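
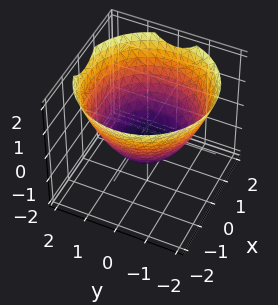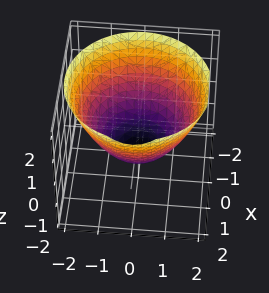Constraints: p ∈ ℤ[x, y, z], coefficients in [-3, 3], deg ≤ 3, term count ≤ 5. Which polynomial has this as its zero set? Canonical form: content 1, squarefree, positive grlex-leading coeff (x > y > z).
2*x^2 + 2*y^2 - 3*z - 3

1. The degree is 2 — the shape is more complex than any degree-1 surface.
2. Symmetries: every cross-section ⟂ z is a circle, so x, y appear only via x² + y².
3. Observable constraints: one z-axis crossing is at z = -1; a circular section at z = 0 has radius between 1 and 2.
4. Putting this together gives p.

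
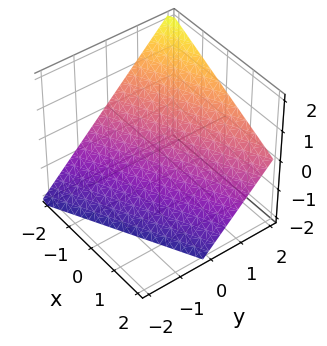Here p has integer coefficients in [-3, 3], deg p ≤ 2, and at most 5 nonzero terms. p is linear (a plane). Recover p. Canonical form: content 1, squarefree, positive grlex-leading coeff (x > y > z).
1. deg p = 1. Every cross-section is a straight line — this is a plane.
2. Reading off the gridlines: it meets the z-axis at z = -1 (among the integer gridlines); it crosses the y-axis at the gridline y = 1; it meets the x-axis at x = -2 (among the integer gridlines).
3. Matching integer coefficients to the picture gives p.

x - 2*y + 2*z + 2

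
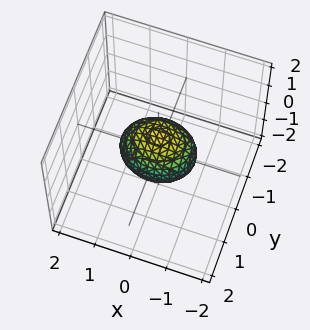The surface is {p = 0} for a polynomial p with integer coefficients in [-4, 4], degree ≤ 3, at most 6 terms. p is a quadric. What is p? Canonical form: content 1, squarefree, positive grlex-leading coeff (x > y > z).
2*x^2 + 3*y^2 + 3*z^2 - 2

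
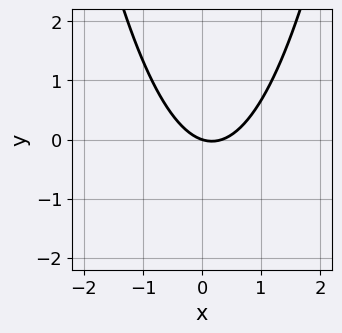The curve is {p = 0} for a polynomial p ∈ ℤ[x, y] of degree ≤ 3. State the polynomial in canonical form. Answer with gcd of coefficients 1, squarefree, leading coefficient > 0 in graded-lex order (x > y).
3*x^2 - x - 3*y

(a) Degree: the shape is more complex than any degree-1 curve, so deg p = 2.
(b) Reading off the gridlines: it crosses the x-axis at the gridline x = 0; one y-axis crossing is at y = 0.
(c) Matching integer coefficients to the picture gives p.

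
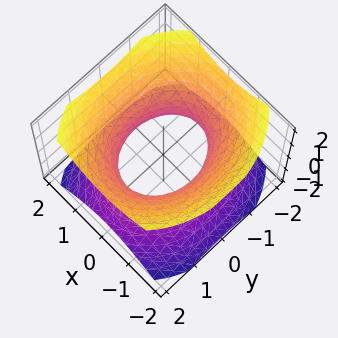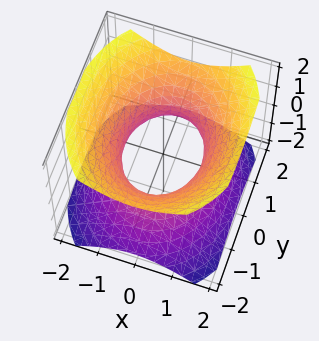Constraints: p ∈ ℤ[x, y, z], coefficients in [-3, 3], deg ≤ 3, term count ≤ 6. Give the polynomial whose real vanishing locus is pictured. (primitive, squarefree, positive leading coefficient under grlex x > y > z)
1. The degree is 2 — one connected sheet with a waist; a quadric.
2. Symmetries: it's symmetric under x → −x, forcing even powers of x; mirror symmetry y ↦ −y ⇒ only even powers of y; mirror symmetry z ↦ −z ⇒ only even powers of z.
3. Reading off the gridlines: the surface avoids every integer z-axis point in the box; among the integer gridlines, it crosses the x-axis at x ∈ {-1, 1}.
4. Together with the visible shape, these determine p as stated.

3*x^2 + 2*y^2 - 3*z^2 - 3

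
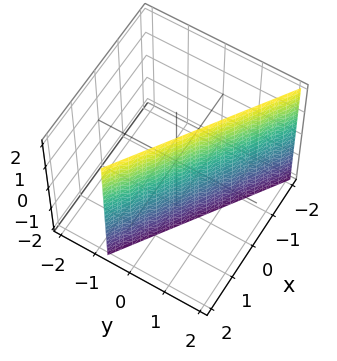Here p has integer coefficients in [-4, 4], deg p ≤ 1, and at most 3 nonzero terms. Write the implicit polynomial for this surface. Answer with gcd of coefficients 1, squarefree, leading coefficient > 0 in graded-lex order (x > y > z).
Degree: the surface is flat (a plane), so deg p = 1.
Observable constraints: it meets the x-axis at x = 1 (among the integer gridlines); the surface avoids every integer z-axis point in the box.
Matching integer coefficients to the picture gives p.

2*x + 3*y - 2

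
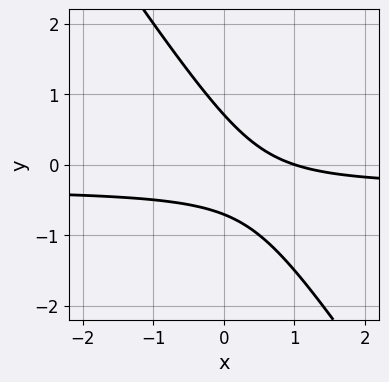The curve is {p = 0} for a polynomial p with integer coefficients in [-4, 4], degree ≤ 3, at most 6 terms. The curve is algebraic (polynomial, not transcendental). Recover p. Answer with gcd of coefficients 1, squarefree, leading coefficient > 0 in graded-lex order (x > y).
3*x*y + 2*y^2 + x - 1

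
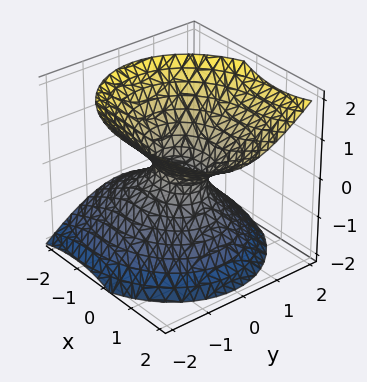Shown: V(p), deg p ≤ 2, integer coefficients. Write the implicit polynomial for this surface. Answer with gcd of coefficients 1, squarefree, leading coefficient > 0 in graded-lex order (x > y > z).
2*x^2 - 2*x*z + 3*y^2 - 3*z^2 - 1

First, the degree is 2 — no degree-1 surface has this shape.
Then, checking where it meets the axes: no z-intercept at any integer in the box.
Finally, fitting integer coefficients to these (and the overall shape) gives p.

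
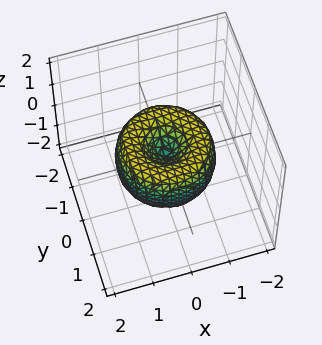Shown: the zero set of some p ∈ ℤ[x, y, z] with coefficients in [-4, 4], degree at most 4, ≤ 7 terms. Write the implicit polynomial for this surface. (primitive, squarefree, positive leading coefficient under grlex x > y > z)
(a) Degree: no degree-3 surface has this shape, so deg p = 4.
(b) Symmetry: the z-axis is an axis of rotation, so x and y enter only as x² + y².
(c) Observable constraints: a circular section at z = 0 has radius between 1 and 2; one y-axis crossing is at y = 0.
(d) These observations pin down the coefficients.

2*x^4 + 4*x^2*y^2 + 2*y^4 - 3*x^2 - 3*y^2 + 2*z^2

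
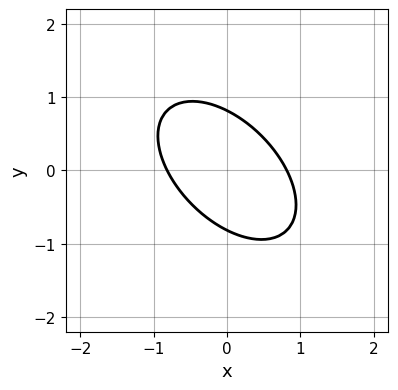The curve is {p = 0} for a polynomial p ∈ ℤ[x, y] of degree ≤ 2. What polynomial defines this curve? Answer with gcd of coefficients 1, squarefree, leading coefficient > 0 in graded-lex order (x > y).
3*x^2 + 3*x*y + 3*y^2 - 2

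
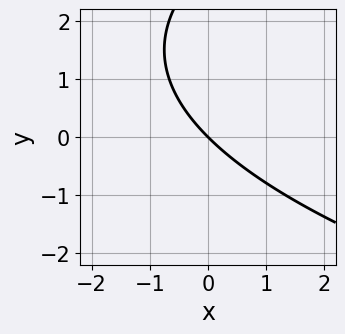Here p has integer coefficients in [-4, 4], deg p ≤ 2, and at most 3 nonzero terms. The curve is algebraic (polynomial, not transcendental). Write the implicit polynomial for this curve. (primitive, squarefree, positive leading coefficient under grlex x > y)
deg p = 2. The shape is more complex than any degree-1 curve.
Against the integer gridlines: one y-axis crossing is at y = 0; it crosses the x-axis at the gridline x = 0.
Matching integer coefficients to the picture gives p.

y^2 - 3*x - 3*y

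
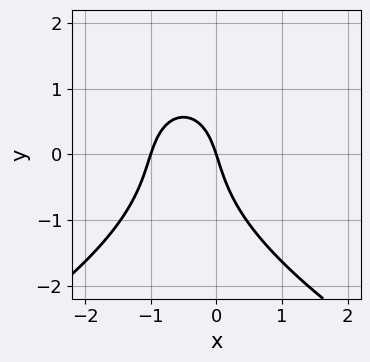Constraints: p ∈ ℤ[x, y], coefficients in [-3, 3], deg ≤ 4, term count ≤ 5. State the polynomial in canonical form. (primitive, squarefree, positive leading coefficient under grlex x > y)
(a) Degree: a generic line meets the curve in up to 3 points, so deg p = 3.
(b) Reading off the gridlines: it crosses the y-axis at the gridline y = 0; the x-axis gridline crossings are at x ∈ {-1, 0}.
(c) Putting this together gives p.

y^3 + 3*x^2 + 3*x + y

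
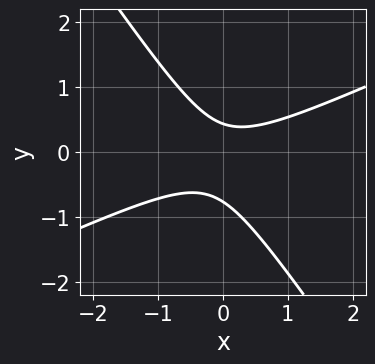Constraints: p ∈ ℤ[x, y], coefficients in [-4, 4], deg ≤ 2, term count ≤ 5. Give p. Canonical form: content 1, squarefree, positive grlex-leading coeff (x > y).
First, degree: no degree-1 curve has this shape, so deg p = 2.
Then, against the integer gridlines: it misses every integer gridline on the x-axis.
Finally, fitting integer coefficients to these (and the overall shape) gives p.

2*x^2 - 3*x*y - 3*y^2 - y + 1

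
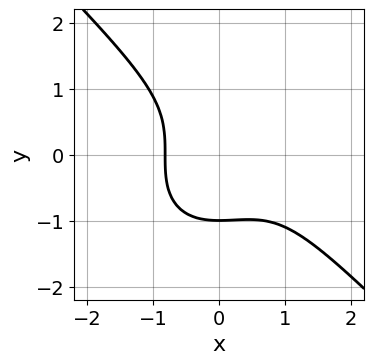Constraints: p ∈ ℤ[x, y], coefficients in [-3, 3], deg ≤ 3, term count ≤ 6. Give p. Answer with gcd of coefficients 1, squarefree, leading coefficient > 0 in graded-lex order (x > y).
1. deg p = 3. The shape is more complex than any degree-2 curve.
2. Checking where it meets the axes: it meets the y-axis at y = -1 (among the integer gridlines).
3. Putting this together gives p.

3*x^3 + 3*y^3 - 2*x^2 + 3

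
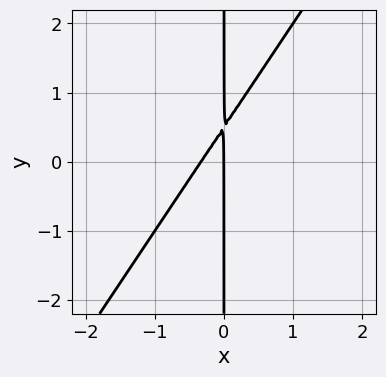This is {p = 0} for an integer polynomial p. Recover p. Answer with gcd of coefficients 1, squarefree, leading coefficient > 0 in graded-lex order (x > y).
1. deg p = 2. No degree-1 curve has this shape.
2. Checking where it meets the axes: every point of the y-axis in the box is on the curve; it meets the x-axis at x = 0 (among the integer gridlines).
3. Putting this together gives p.

3*x^2 - 2*x*y + x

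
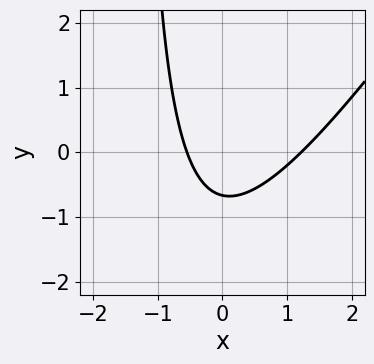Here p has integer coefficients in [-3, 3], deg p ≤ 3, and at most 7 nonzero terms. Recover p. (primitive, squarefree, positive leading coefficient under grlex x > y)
3*x^2 - 2*x*y - 2*x - 3*y - 2

(a) The degree is 2 — a generic line meets the curve in up to 2 points.
(b) The integer polynomial consistent with all of this is the stated p.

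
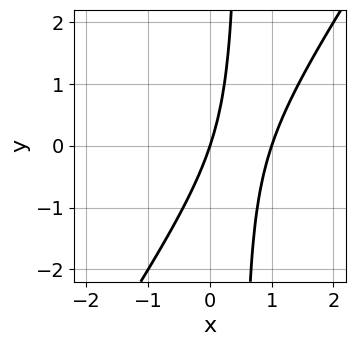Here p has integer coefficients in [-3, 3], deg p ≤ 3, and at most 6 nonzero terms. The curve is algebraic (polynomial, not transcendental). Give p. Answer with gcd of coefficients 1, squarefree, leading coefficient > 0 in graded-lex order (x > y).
deg p = 2. A generic line meets the curve in up to 2 points.
Checking where it meets the axes: the x-axis gridline crossings are at x ∈ {0, 1}; it crosses the y-axis at the gridline y = 0.
These observations pin down the coefficients.

3*x^2 - 2*x*y - 3*x + y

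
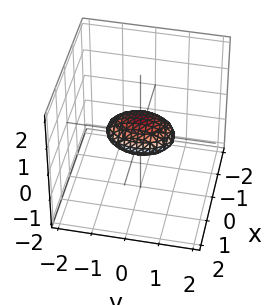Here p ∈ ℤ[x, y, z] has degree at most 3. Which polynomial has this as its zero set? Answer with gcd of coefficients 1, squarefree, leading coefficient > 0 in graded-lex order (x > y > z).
2*x^2 + y^2 + 3*z^2 - 1

Degree: a closed, bounded, convex surface; a quadric, so deg p = 2.
Symmetries: it's symmetric under z → −z, forcing even powers of z; the y ↦ −y reflection is a symmetry, so y appears only in even powers; the x ↦ −x reflection is a symmetry, so x appears only in even powers.
From the visible intercepts: among the integer gridlines, it crosses the y-axis at y ∈ {-1, 1}.
Matching integer coefficients to the picture gives p.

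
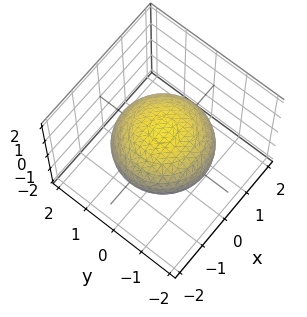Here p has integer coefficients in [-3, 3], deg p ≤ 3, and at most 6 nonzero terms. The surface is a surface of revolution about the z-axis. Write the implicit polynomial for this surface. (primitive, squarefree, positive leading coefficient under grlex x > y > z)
x^2 + y^2 + 2*z^2 - 2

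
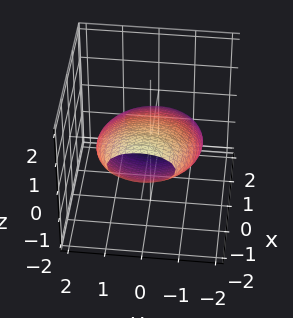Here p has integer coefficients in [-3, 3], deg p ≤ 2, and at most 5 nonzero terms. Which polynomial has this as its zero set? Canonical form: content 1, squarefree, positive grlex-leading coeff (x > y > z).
(a) The degree is 2 — the shape is more complex than any degree-1 surface.
(b) Solving for integer coefficients yields p as stated.

x^2 + 3*x*z + y^2 + 3*z^2 - 2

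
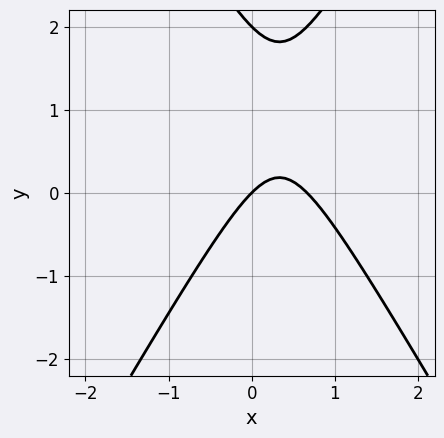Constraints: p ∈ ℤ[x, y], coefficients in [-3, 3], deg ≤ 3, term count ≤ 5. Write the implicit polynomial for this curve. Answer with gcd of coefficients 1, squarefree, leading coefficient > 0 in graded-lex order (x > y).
3*x^2 - y^2 - 2*x + 2*y

First, deg p = 2. A generic line meets the curve in up to 2 points.
Then, from the axis intercepts and sections: among the integer gridlines, it crosses the y-axis at y ∈ {0, 2}; one x-axis crossing is at x = 0.
Finally, putting this together gives p.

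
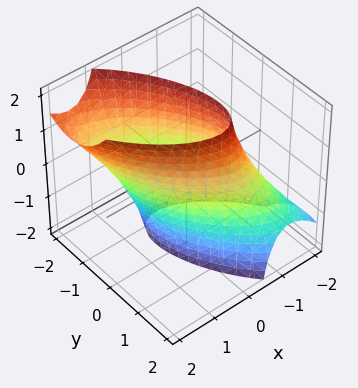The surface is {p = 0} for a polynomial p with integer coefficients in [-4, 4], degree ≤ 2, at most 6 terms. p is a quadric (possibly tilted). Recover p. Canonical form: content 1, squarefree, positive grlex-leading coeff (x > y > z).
3*x^2 + 3*x*y - 2*x*z + 2*y^2 - 3

1. The degree is 2 — the shape is more complex than any degree-1 surface.
2. From the axis intercepts and sections: the surface avoids every integer z-axis point in the box; among the integer gridlines, it crosses the x-axis at x ∈ {-1, 1}.
3. Fitting integer coefficients to these (and the overall shape) gives p.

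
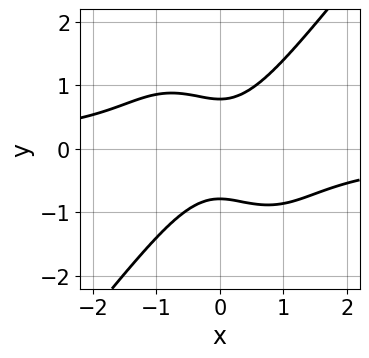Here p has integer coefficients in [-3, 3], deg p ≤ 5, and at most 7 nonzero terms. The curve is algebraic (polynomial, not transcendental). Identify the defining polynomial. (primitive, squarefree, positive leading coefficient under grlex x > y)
Degree: a generic line meets the curve in up to 4 points, so deg p = 4.
From the visible intercepts: the curve avoids every integer x-axis point in the box.
The integer polynomial consistent with all of this is the stated p.

2*x^3*y - y^4 + 2*x^2 - y^2 + 1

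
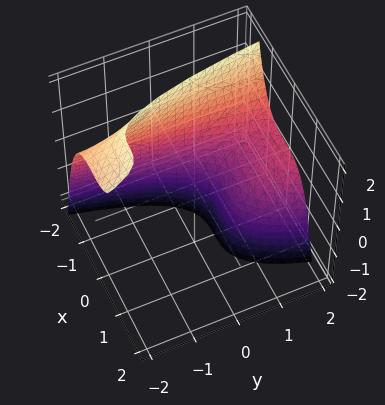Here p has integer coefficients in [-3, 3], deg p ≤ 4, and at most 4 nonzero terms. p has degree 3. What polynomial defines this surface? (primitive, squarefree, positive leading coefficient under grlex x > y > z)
3*x^3 + 2*y*z - 2*y + 3

(a) The degree is 3 — no degree-2 surface has this shape.
(b) Checking where it meets the axes: it crosses the x-axis at the gridline x = -1; no z-intercept at any integer in the box.
(c) Solving for integer coefficients yields p as stated.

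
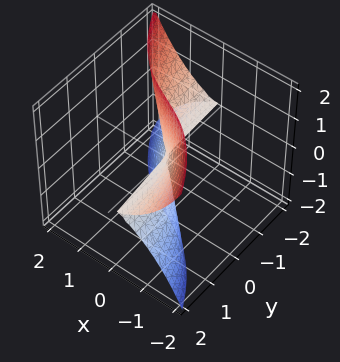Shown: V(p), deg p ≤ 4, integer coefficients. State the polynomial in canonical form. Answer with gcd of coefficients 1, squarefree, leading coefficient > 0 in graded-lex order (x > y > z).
(a) deg p = 3. A generic line meets the surface in up to 3 points.
(b) From the axis intercepts and sections: every point of the z-axis in the box is on the surface; one x-axis crossing is at x = 0; every point of the y-axis in the box is on the surface.
(c) Fitting integer coefficients to these (and the overall shape) gives p.

x^3 + x*z^2 + 2*y*z^2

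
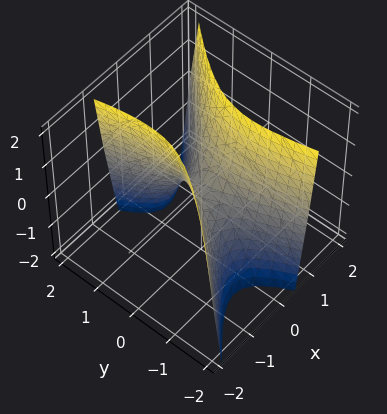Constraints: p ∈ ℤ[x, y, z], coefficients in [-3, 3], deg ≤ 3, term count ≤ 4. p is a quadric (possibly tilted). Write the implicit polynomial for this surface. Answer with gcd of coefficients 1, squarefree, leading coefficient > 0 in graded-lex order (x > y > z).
3*x^2 - 2*x*y - y^2 - z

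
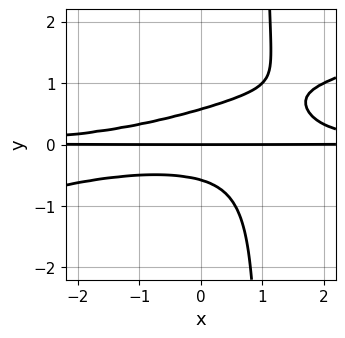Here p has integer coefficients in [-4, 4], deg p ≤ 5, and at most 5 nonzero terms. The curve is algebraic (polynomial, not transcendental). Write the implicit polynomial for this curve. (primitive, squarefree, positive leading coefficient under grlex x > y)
1. Degree: no degree-3 curve has this shape, so deg p = 4.
2. Observable constraints: the visible x-axis segment lies entirely on the curve; one y-axis crossing is at y = 0.
3. Together with the visible shape, these determine p as stated.

x^2*y^2 - 3*x*y^3 + 3*y^3 - y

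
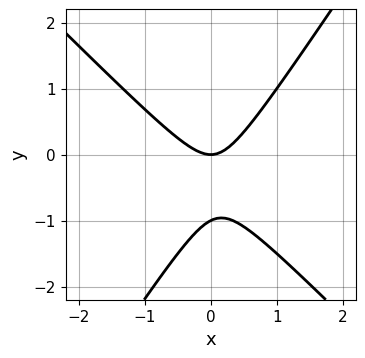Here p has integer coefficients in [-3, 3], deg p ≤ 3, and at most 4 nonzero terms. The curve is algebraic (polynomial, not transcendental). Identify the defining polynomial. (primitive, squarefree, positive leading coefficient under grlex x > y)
1. The degree is 2 — a generic line meets the curve in up to 2 points.
2. From the visible intercepts: among the integer gridlines, it crosses the y-axis at y ∈ {-1, 0}; it crosses the x-axis at the gridline x = 0.
3. Matching integer coefficients to the picture gives p.

3*x^2 + x*y - 2*y^2 - 2*y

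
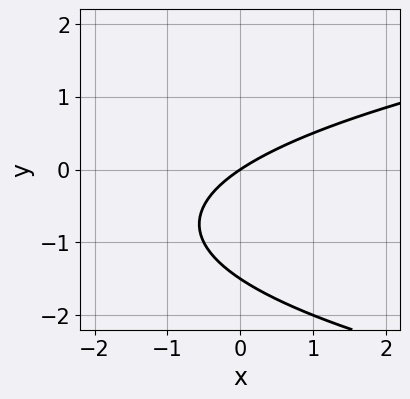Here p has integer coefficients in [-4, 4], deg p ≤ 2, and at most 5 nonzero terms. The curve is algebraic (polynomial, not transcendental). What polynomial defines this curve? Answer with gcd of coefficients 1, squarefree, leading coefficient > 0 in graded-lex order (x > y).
2*y^2 - 2*x + 3*y

(a) Degree: a generic line meets the curve in up to 2 points, so deg p = 2.
(b) Observable constraints: it crosses the y-axis at the gridline y = 0; it crosses the x-axis at the gridline x = 0.
(c) Putting this together gives p.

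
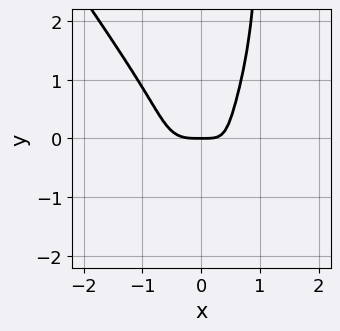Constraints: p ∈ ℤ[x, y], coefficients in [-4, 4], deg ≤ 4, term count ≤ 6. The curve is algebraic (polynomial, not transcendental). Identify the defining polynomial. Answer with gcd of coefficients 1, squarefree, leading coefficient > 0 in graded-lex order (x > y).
1. deg p = 4. The shape is more complex than any degree-3 curve.
2. Reading off the gridlines: one x-axis crossing is at x = 0; one y-axis crossing is at y = 0.
3. Solving for integer coefficients yields p as stated.

3*x^4 + x*y^3 - y^3 + x*y - y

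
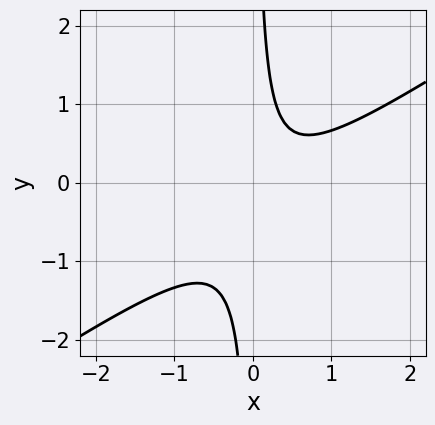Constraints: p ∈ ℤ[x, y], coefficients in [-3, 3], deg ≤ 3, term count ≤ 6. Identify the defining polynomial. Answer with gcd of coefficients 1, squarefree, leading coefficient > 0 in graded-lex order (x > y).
(a) The degree is 2 — no degree-1 curve has this shape.
(b) Reading off the gridlines: the curve avoids every integer x-axis point in the box; it misses every integer gridline on the y-axis.
(c) These observations pin down the coefficients.

2*x^2 - 3*x*y - x + 1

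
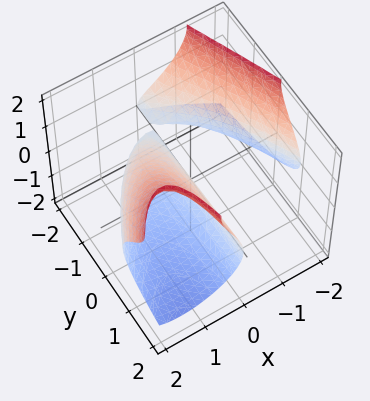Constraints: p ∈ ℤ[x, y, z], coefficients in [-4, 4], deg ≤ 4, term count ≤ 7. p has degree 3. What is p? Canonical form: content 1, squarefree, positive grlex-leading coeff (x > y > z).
x^3 - z^3 - 2*x*y + 3*z^2 - 3*x

First, the picture has 2 separate pieces.
Next, deg p = 3.
Then, checking where it meets the axes: it crosses the z-axis at the gridline z = 0; one x-axis crossing is at x = 0.
Finally, matching integer coefficients to the picture gives p.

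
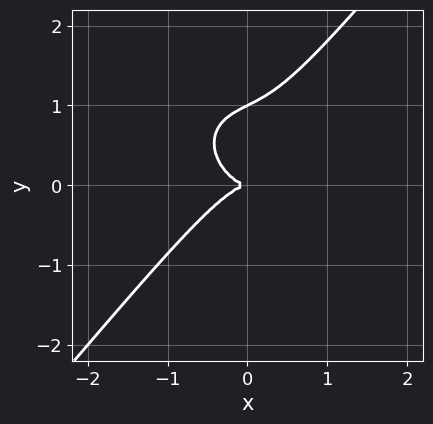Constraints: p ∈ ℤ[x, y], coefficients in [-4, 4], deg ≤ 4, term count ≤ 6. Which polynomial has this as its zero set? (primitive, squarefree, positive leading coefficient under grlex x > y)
First, deg p = 3. No degree-2 curve has this shape.
Then, observable constraints: among the integer gridlines, it crosses the y-axis at y ∈ {0, 1}; it crosses the x-axis at the gridline x = 0.
Finally, matching integer coefficients to the picture gives p.

2*x^3 + x*y^2 - 2*y^3 + 2*y^2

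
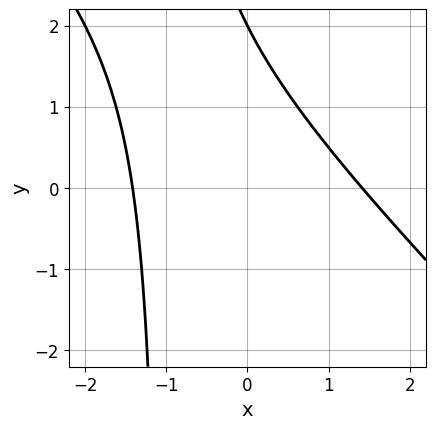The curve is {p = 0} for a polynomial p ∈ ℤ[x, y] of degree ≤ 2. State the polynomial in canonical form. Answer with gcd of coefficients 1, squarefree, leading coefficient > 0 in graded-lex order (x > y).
1. deg p = 2. The shape is more complex than any degree-1 curve.
2. Reading off the gridlines: one y-axis crossing is at y = 2.
3. Solving for integer coefficients yields p as stated.

x^2 + x*y + y - 2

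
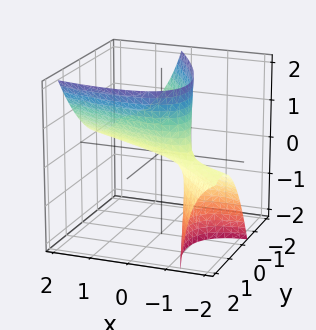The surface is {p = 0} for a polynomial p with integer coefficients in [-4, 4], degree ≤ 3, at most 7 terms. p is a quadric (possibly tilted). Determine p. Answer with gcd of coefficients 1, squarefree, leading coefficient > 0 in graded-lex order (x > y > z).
x^2 + 3*x*y - 3*x*z + 2*y^2 - 3*z

Degree: no degree-1 surface has this shape, so deg p = 2.
Checking where it meets the axes: it meets the y-axis at y = 0 (among the integer gridlines); it meets the z-axis at z = 0 (among the integer gridlines).
These observations pin down the coefficients.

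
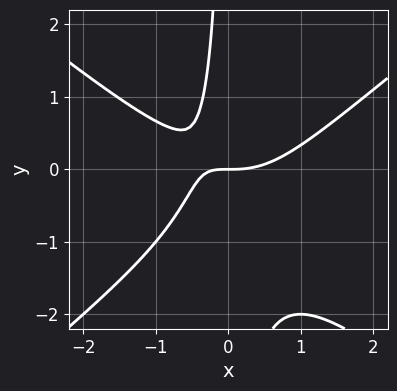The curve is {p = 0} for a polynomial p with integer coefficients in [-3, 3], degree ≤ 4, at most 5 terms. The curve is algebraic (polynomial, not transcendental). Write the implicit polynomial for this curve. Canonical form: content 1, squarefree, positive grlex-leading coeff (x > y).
deg p = 3. No degree-2 curve has this shape.
Reading off the gridlines: it crosses the x-axis at the gridline x = 0; one y-axis crossing is at y = 0.
Fitting integer coefficients to these (and the overall shape) gives p.

2*x^3 - 3*x*y^2 - 3*x*y - 2*y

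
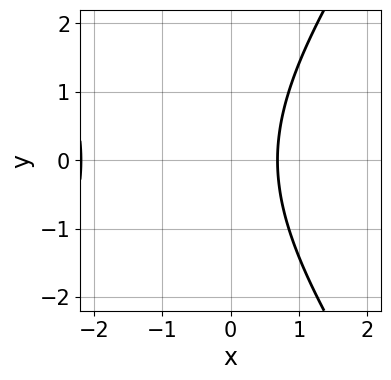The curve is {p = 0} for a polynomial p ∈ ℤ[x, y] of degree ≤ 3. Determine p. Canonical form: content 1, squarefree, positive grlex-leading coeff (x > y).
(a) Degree: no degree-1 curve has this shape, so deg p = 2.
(b) Symmetries: it's symmetric under y → −y, forcing even powers of y.
(c) Observable constraints: no y-intercept at any integer in the box.
(d) Matching integer coefficients to the picture gives p.

2*x^2 - y^2 + 3*x - 3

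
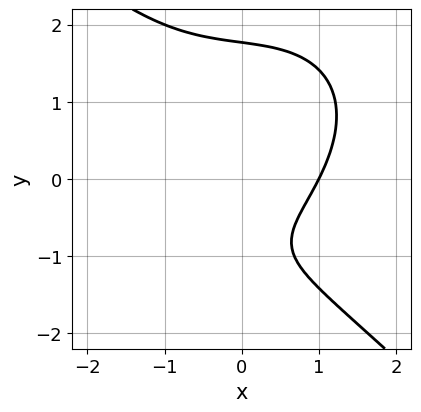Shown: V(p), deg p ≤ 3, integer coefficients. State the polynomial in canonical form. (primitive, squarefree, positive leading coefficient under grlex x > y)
x^3 + y^3 + x - 2*y - 2

First, the degree is 3 — the shape is more complex than any degree-2 curve.
Next, checking where it meets the axes: it crosses the x-axis at the gridline x = 1.
Finally, these observations pin down the coefficients.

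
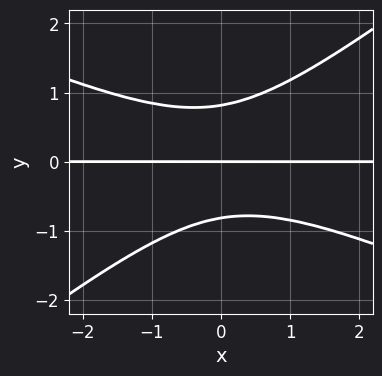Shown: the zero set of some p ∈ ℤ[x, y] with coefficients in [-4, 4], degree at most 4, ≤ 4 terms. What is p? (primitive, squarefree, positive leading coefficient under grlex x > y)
x^2*y + x*y^2 - 3*y^3 + 2*y

1. deg p = 3. A generic line meets the curve in up to 3 points.
2. From the visible intercepts: one y-axis crossing is at y = 0; the visible x-axis segment lies entirely on the curve.
3. Putting this together gives p.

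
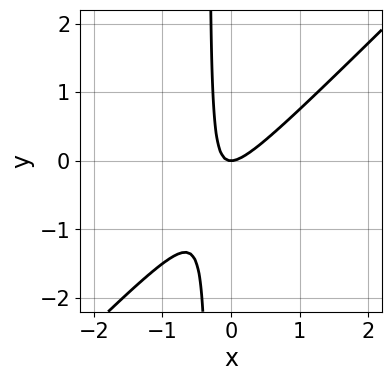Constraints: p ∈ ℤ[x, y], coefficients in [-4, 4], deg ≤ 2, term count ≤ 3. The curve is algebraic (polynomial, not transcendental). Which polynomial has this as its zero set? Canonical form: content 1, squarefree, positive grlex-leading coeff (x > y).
3*x^2 - 3*x*y - y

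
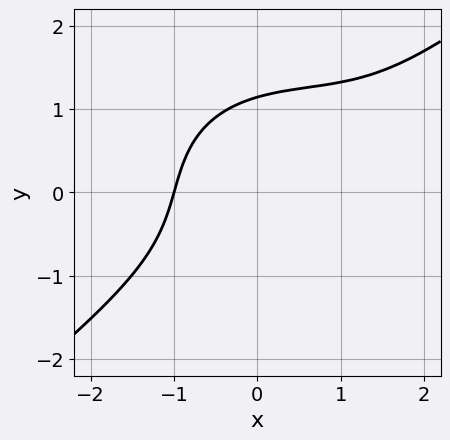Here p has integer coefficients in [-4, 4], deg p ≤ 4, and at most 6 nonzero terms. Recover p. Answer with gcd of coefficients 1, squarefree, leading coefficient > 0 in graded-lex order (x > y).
x^3 - 2*y^3 - 2*x^2 + 2*x*y + 3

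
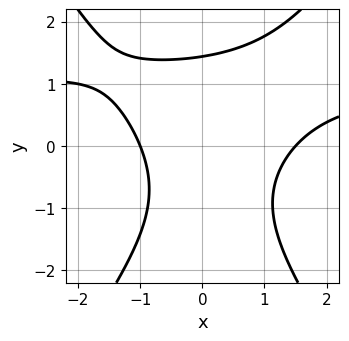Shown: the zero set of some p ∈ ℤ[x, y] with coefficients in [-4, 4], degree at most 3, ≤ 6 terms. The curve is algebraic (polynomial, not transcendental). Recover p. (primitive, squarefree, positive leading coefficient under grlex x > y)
First, the degree is 3 — a generic line meets the curve in up to 3 points.
Then, reading off the gridlines: it meets the x-axis at x = -1 (among the integer gridlines).
Finally, fitting integer coefficients to these (and the overall shape) gives p.

2*x^2*y - y^3 - 2*x^2 + x + 3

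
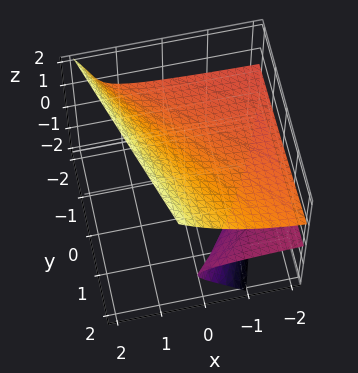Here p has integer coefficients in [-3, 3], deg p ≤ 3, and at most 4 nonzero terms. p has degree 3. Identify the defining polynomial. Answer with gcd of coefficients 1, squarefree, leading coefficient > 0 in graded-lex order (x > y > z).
3*x*z^2 - 2*z^3 + 2*y*z + 2

(a) The picture has 2 separate pieces. They look like related sheets of one shape, so recover p as a whole.
(b) The degree is 3 — a generic line meets the surface in up to 3 points.
(c) Reading off the gridlines: no x-intercept at any integer in the box; no y-intercept at any integer in the box.
(d) Solving for integer coefficients yields p as stated. Check: (0, 0, 1) on the z-axis lies on the surface, and p(0, 0, 1) = 0. ✓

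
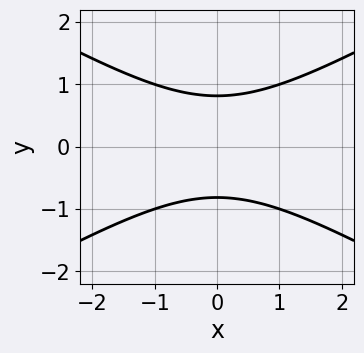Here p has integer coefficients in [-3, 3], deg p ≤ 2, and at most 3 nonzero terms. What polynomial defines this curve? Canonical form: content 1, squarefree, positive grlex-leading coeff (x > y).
(a) Degree: the shape is more complex than any degree-1 curve, so deg p = 2.
(b) Symmetries: it's symmetric under x → −x, forcing even powers of x; it's symmetric under y → −y, forcing even powers of y.
(c) Observable constraints: the curve avoids every integer x-axis point in the box.
(d) Matching integer coefficients to the picture gives p.

x^2 - 3*y^2 + 2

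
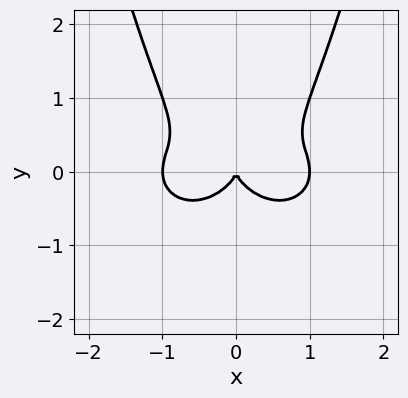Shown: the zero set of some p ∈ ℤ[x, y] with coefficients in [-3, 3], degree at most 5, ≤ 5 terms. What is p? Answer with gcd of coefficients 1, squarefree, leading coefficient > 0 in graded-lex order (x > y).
x^4 + 2*x^2*y^2 - 2*y^3 - x^2

(a) deg p = 4. A generic line meets the curve in up to 4 points.
(b) Symmetries: it's symmetric under x → −x, forcing even powers of x.
(c) Against the integer gridlines: it meets the y-axis at y = 0 (among the integer gridlines); among the integer gridlines, it crosses the x-axis at x ∈ {-1, 0, 1}.
(d) The integer polynomial consistent with all of this is the stated p.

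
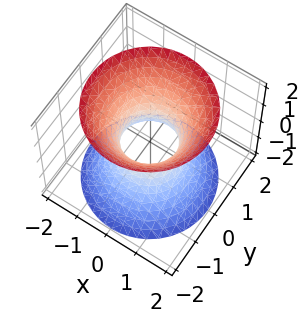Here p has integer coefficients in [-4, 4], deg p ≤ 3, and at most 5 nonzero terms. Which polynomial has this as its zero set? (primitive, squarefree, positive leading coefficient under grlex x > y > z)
The degree is 2 — no degree-1 surface has this shape.
Symmetries: the surface is invariant under rotation about z: p = q(x² + y², z).
Against the integer gridlines: a circular section at z = 0 has radius between 0 and 1; the surface avoids every integer z-axis point in the box.
Fitting integer coefficients to these (and the overall shape) gives p.

3*x^2 + 3*y^2 - 2*z^2 - 2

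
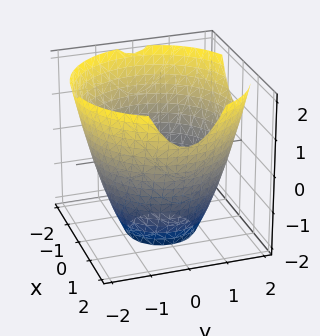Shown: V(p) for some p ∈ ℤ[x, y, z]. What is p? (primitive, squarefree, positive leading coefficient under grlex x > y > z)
x^2 + y^2 - z - 3

First, degree: a generic line meets the surface in up to 2 points, so deg p = 2.
Then, symmetries: rotational symmetry about the z-axis ⇒ p depends on x, y only through x² + y².
Next, observable constraints: a circular section at z = -1 has radius between 1 and 2; it misses every integer gridline on the z-axis.
Finally, putting this together gives p.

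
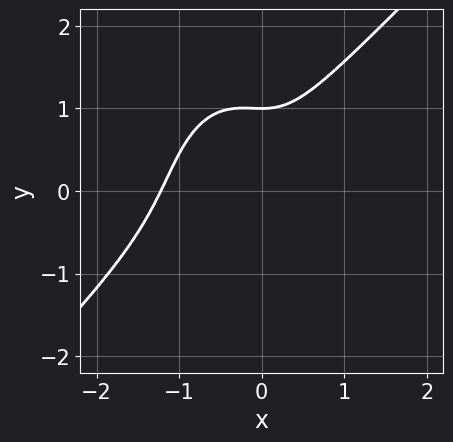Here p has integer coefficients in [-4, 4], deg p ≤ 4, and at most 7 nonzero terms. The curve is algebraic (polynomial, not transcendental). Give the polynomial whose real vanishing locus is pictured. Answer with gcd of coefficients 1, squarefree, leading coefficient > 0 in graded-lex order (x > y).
1. Degree: a generic line meets the curve in up to 3 points, so deg p = 3.
2. Observable constraints: one y-axis crossing is at y = 1.
3. Solving for integer coefficients yields p as stated.

3*x^3 - 2*x^2*y - y^3 + 3*x^2 + 1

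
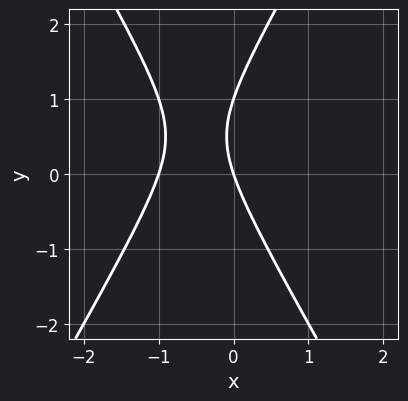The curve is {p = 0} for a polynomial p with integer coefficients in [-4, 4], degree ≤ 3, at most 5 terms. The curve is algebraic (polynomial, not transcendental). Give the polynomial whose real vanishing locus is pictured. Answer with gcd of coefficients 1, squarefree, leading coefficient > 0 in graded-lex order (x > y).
3*x^2 - y^2 + 3*x + y

deg p = 2.
From the axis intercepts and sections: the y-axis gridline crossings are at y ∈ {0, 1}; among the integer gridlines, it crosses the x-axis at x ∈ {-1, 0}.
Solving for integer coefficients yields p as stated.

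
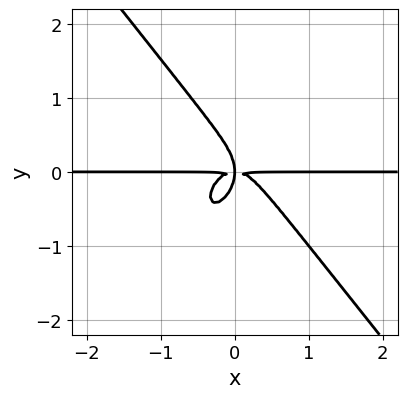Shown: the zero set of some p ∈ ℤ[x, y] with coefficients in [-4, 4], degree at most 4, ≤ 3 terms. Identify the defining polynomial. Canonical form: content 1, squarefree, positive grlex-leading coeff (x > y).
2*x^3*y + y^4 + x*y^2

First, deg p = 4.
Next, reading off the gridlines: the visible x-axis segment lies entirely on the curve.
Finally, solving for integer coefficients yields p as stated.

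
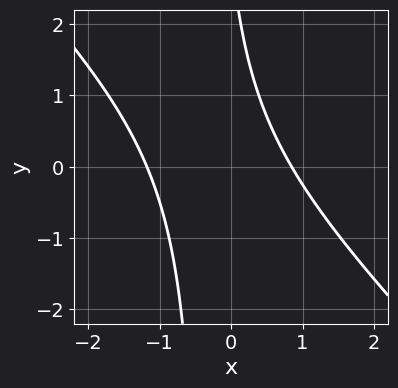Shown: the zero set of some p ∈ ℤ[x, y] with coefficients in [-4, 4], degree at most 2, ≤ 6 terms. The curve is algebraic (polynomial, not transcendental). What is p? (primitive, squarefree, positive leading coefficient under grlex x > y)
1. deg p = 2. No degree-1 curve has this shape.
2. Checking where it meets the axes: the curve avoids every integer y-axis point in the box.
3. Putting this together gives p.

3*x^2 + 3*x*y + x + y - 3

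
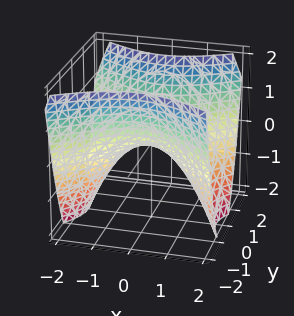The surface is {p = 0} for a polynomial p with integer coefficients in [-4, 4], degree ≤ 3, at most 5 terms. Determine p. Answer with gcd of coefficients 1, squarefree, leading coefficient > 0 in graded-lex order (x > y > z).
2*x^2 - 3*y^2 + 3*z

Degree: a saddle surface; a quadric, so deg p = 2.
Symmetries: mirror symmetry y ↦ −y ⇒ only even powers of y; mirror symmetry x ↦ −x ⇒ only even powers of x.
Reading off the gridlines: one x-axis crossing is at x = 0; it crosses the y-axis at the gridline y = 0.
Matching integer coefficients to the picture gives p.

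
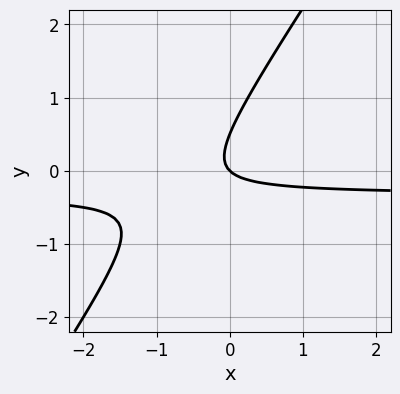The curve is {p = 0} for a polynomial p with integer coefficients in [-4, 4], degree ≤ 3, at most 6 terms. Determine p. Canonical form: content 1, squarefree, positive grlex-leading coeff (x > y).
(a) The degree is 2 — no degree-1 curve has this shape.
(b) Observable constraints: it meets the y-axis at y = 0 (among the integer gridlines); one x-axis crossing is at x = 0.
(c) The integer polynomial consistent with all of this is the stated p.

3*x*y - 2*y^2 + x + y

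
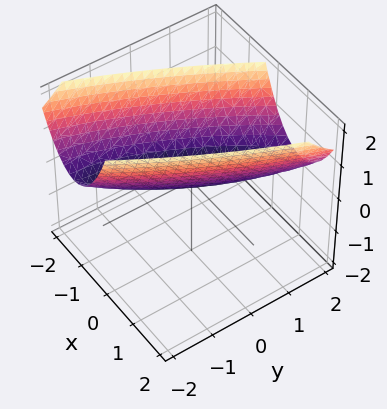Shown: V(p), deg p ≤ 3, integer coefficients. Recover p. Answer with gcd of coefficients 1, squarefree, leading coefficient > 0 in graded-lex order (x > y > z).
3*x^2 - 3*x*y + y^2 - 3*z

1. deg p = 2. A generic line meets the surface in up to 2 points.
2. Reading off the gridlines: it meets the y-axis at y = 0 (among the integer gridlines); it crosses the x-axis at the gridline x = 0; it meets the z-axis at z = 0 (among the integer gridlines).
3. Assembling these constraints gives the stated polynomial.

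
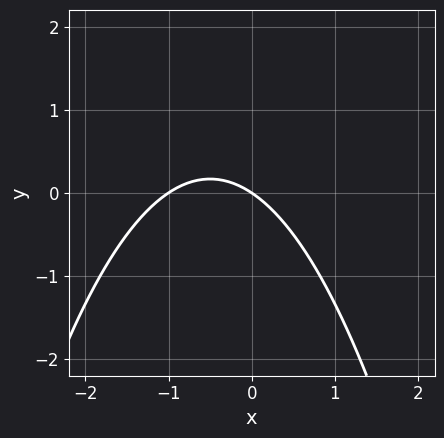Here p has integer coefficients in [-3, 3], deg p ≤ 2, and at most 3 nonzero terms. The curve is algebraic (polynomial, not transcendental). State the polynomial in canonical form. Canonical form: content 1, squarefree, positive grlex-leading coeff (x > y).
2*x^2 + 2*x + 3*y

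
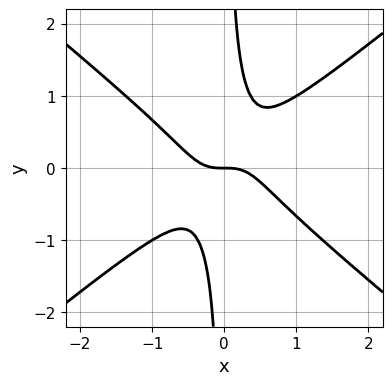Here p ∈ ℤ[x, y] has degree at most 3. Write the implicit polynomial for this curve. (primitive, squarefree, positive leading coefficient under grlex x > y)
2*x^3 - 3*x*y^2 + y

The degree is 3 — a generic line meets the curve in up to 3 points.
From the axis intercepts and sections: it meets the x-axis at x = 0 (among the integer gridlines); one y-axis crossing is at y = 0.
Matching integer coefficients to the picture gives p.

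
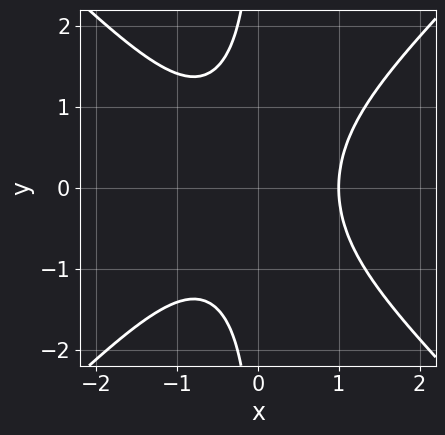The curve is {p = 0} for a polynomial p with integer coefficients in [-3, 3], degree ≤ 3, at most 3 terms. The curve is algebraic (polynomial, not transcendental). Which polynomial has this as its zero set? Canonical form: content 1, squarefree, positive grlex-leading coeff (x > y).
x^3 - x*y^2 - 1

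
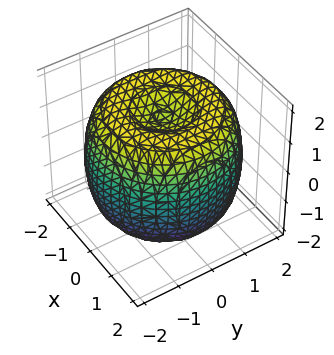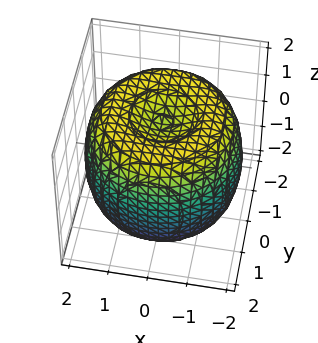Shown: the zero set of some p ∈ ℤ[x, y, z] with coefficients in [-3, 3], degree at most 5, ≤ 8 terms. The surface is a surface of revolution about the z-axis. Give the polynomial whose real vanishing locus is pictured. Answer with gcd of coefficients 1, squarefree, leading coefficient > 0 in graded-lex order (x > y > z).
x^4 + 2*x^2*y^2 + y^4 - 3*x^2 - 3*y^2 + 2*z^2 - 3

First, degree: a generic line meets the surface in up to 4 points, so deg p = 4.
Then, symmetries: rotational symmetry about the z-axis ⇒ p depends on x, y only through x² + y².
Next, against the integer gridlines: a circular section at z = -1 has radius between 1 and 2.
Finally, the integer polynomial consistent with all of this is the stated p.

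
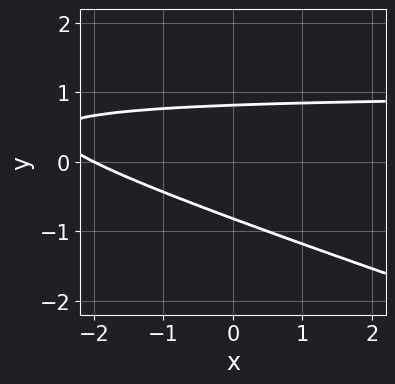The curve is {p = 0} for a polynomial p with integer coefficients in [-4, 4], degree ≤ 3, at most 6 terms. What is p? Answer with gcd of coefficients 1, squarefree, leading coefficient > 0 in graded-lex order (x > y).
First, degree: a generic line meets the curve in up to 2 points, so deg p = 2.
Next, checking where it meets the axes: one x-axis crossing is at x = -2.
Finally, putting this together gives p.

x*y + 3*y^2 - x - 2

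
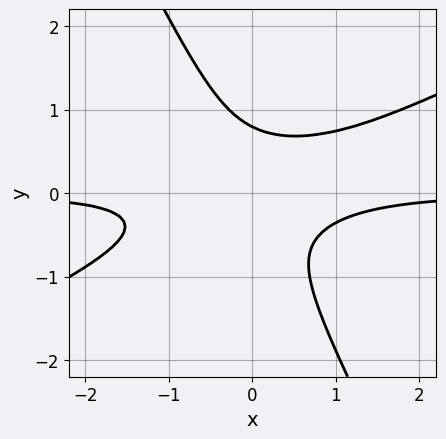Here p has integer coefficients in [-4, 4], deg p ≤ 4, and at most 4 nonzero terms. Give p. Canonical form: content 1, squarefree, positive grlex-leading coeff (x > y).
1. Degree: no degree-2 curve has this shape, so deg p = 3.
2. Observable constraints: no x-intercept at any integer in the box.
3. Assembling these constraints gives the stated polynomial.

2*x^2*y - 3*x*y^2 - 2*y^3 + 1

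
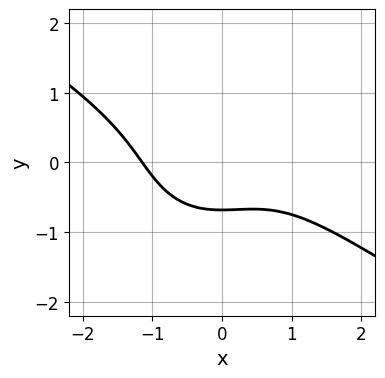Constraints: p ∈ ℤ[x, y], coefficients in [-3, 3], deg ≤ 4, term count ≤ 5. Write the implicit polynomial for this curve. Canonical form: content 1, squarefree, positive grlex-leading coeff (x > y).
2*x^3 + 2*x^2*y + 3*y^3 + 3*y + 3

(a) The degree is 3 — a generic line meets the curve in up to 3 points.
(b) Solving for integer coefficients yields p as stated.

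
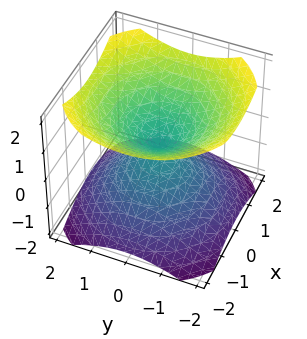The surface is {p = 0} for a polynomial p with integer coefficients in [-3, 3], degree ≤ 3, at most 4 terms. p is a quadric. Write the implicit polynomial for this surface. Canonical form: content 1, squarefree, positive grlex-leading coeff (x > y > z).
2*x^2 + 2*y^2 - 3*z^2

(a) I count 2 distinct pieces. They look like related sheets of one shape, so recover p as a whole.
(b) The degree is 2 — two nappes meeting at a single point; a quadric.
(c) By symmetry, the surface is invariant under rotation about z: p = q(x² + y², z); mirror symmetry z ↦ −z ⇒ only even powers of z.
(d) Reading off the gridlines: a circular section at z = -1 has radius between 1 and 2; it meets the y-axis at y = 0 (among the integer gridlines); it crosses the z-axis at the gridline z = 0; it meets the x-axis at x = 0 (among the integer gridlines).
(e) Matching integer coefficients to the picture gives p.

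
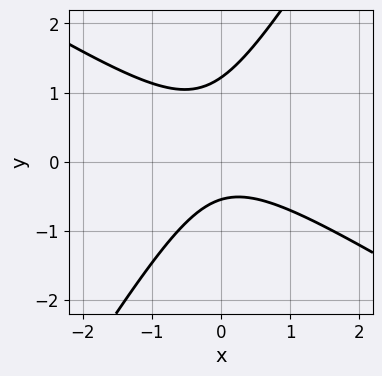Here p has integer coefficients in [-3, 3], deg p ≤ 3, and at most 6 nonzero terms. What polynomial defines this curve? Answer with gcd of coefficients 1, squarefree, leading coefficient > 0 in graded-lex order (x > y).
3*x^2 + 3*x*y - 3*y^2 + 2*y + 2

deg p = 2.
Observable constraints: the curve avoids every integer x-axis point in the box.
These observations pin down the coefficients.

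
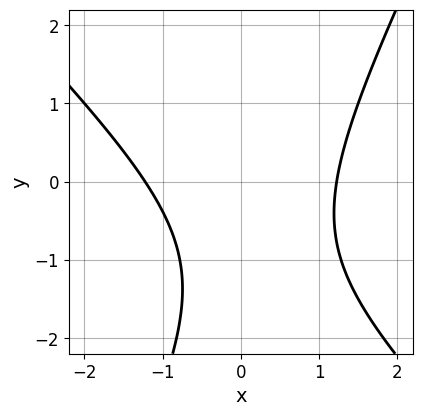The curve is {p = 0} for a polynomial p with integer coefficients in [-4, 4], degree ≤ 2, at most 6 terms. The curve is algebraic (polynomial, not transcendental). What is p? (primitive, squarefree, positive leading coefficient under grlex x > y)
deg p = 2. A generic line meets the curve in up to 2 points.
Observable constraints: the curve avoids every integer y-axis point in the box.
Together with the visible shape, these determine p as stated.

2*x^2 + x*y - y^2 - 2*y - 3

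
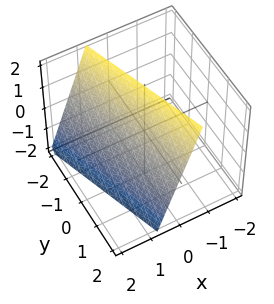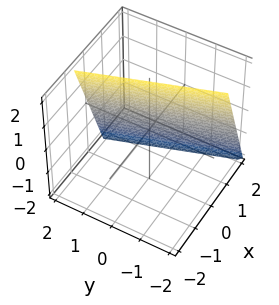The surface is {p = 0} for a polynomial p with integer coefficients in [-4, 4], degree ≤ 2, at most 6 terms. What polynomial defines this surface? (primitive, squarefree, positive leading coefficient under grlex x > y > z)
3*x + y + z - 2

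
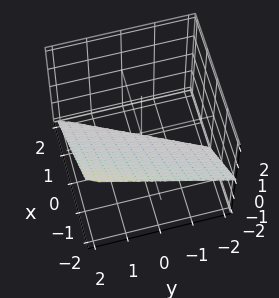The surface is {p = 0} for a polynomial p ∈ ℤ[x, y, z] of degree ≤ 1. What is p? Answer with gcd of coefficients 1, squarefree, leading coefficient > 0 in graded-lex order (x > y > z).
2*x - y + 2*z + 2

deg p = 1. The surface is flat (a plane).
Observable constraints: it meets the x-axis at x = -1 (among the integer gridlines); it crosses the y-axis at the gridline y = 2; one z-axis crossing is at z = -1.
The integer polynomial consistent with all of this is the stated p.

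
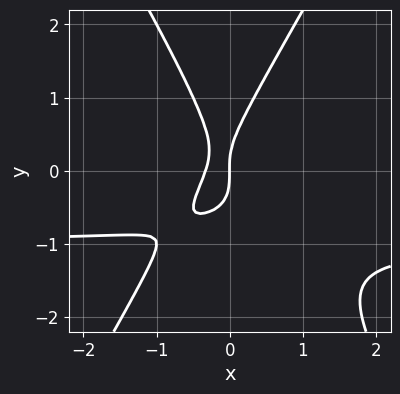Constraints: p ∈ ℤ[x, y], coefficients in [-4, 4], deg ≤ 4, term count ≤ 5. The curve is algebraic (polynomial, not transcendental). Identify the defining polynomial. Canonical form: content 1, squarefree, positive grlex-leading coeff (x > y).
(a) The degree is 3 — the shape is more complex than any degree-2 curve.
(b) Checking where it meets the axes: it crosses the y-axis at the gridline y = 0; one x-axis crossing is at x = 0.
(c) The integer polynomial consistent with all of this is the stated p.

3*x^2*y - y^3 + 3*x^2 + x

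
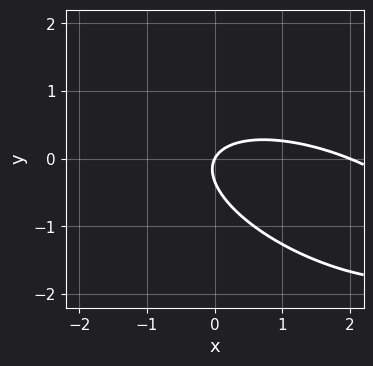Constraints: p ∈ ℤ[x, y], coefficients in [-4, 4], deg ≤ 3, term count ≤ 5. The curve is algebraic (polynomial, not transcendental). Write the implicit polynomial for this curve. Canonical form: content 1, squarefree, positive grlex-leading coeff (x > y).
x^2 + 2*x*y + 3*y^2 - 2*x + y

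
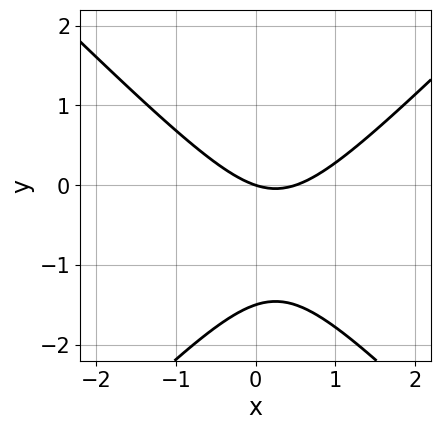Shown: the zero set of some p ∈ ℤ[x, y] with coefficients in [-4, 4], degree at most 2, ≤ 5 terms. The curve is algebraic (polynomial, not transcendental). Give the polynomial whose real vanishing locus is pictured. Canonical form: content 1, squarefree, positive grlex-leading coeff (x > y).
The degree is 2 — a generic line meets the curve in up to 2 points.
Checking where it meets the axes: it crosses the x-axis at the gridline x = 0; one y-axis crossing is at y = 0.
The integer polynomial consistent with all of this is the stated p.

2*x^2 - 2*y^2 - x - 3*y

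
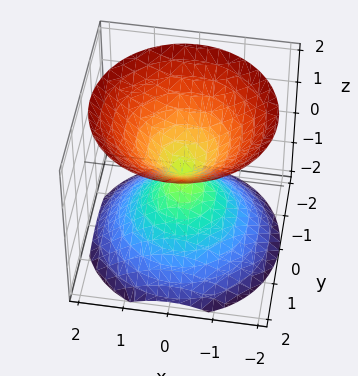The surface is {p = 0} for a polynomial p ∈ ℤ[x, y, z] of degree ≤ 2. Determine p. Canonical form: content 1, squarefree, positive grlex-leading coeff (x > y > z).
I count 2 distinct pieces. Treating them together as one polynomial.
deg p = 2. A double cone through the origin; a quadric.
Symmetries: it's symmetric under z → −z, forcing even powers of z; rotational symmetry about the z-axis ⇒ p depends on x, y only through x² + y².
Against the integer gridlines: it meets the x-axis at x = 0 (among the integer gridlines); a circular section at z = 1 has radius exactly 1; it meets the y-axis at y = 0 (among the integer gridlines).
The integer polynomial consistent with all of this is the stated p.

x^2 + y^2 - z^2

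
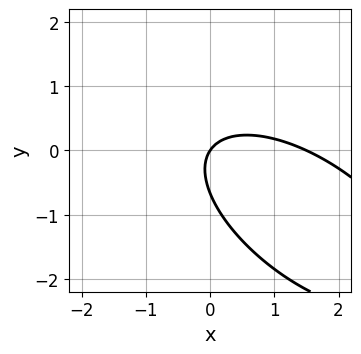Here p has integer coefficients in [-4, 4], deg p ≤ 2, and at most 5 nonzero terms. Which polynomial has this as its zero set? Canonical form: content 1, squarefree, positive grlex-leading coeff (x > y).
The degree is 2 — a generic line meets the curve in up to 2 points.
From the visible intercepts: it meets the x-axis at x = 0 (among the integer gridlines); one y-axis crossing is at y = 0.
Together with the visible shape, these determine p as stated.

2*x^2 + 3*x*y + 3*y^2 - 3*x + 2*y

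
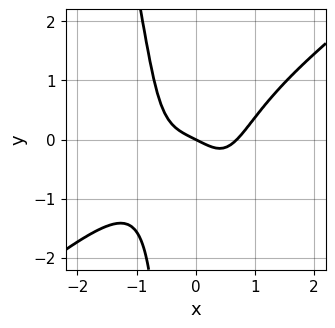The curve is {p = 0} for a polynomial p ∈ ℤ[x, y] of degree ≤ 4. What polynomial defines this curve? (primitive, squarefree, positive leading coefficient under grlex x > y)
3*x^4 - 3*x^3*y - x^2*y^2 - x - 2*y

(a) The degree is 4 — a generic line meets the curve in up to 4 points.
(b) From the axis intercepts and sections: it meets the x-axis at x = 0 (among the integer gridlines); it meets the y-axis at y = 0 (among the integer gridlines).
(c) Solving for integer coefficients yields p as stated.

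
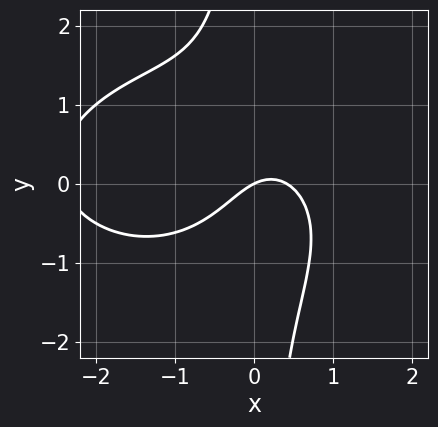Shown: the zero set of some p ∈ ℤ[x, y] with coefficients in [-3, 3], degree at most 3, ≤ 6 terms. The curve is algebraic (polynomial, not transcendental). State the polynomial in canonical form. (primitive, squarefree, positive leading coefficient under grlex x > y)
x^3 + 2*x*y^2 + 2*x^2 - x + 2*y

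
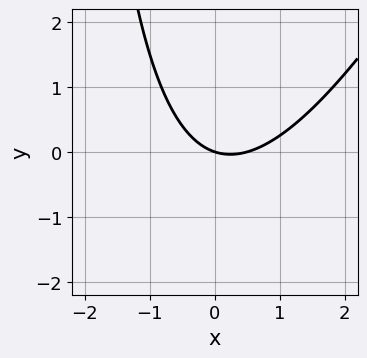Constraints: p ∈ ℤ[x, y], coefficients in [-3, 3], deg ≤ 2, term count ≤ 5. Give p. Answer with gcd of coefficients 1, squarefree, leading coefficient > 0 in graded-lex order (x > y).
2*x^2 - x*y - x - 3*y

First, degree: a generic line meets the curve in up to 2 points, so deg p = 2.
Then, from the visible intercepts: it crosses the y-axis at the gridline y = 0; it meets the x-axis at x = 0 (among the integer gridlines).
Finally, these observations pin down the coefficients.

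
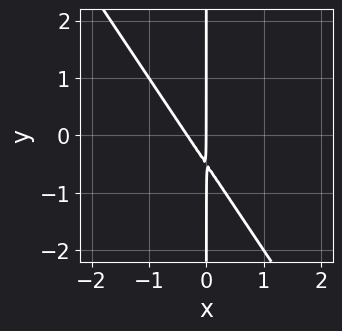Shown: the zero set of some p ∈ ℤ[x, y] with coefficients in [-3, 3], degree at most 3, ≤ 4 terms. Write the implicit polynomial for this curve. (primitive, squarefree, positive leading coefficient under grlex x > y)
3*x^2 + 2*x*y + x

First, deg p = 2. A generic line meets the curve in up to 2 points.
Next, observable constraints: it crosses the x-axis at the gridline x = 0; every point of the y-axis in the box is on the curve.
Finally, putting this together gives p.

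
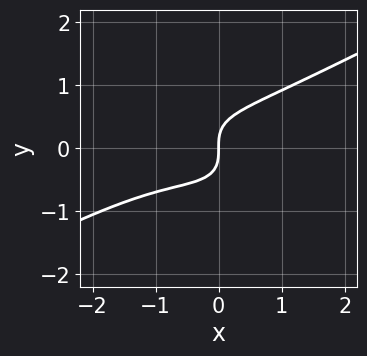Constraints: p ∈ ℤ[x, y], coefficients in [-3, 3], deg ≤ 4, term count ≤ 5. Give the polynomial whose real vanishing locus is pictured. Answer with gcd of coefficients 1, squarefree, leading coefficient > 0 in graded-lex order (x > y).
x^3 - 2*x*y^2 - 3*y^3 + x^2 + 2*x

(a) The degree is 3 — a generic line meets the curve in up to 3 points.
(b) Reading off the gridlines: it meets the x-axis at x = 0 (among the integer gridlines); one y-axis crossing is at y = 0.
(c) Assembling these constraints gives the stated polynomial.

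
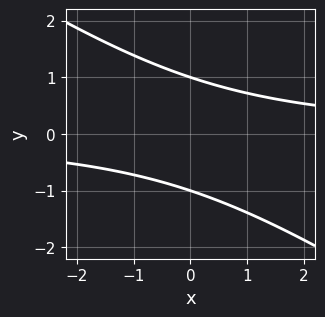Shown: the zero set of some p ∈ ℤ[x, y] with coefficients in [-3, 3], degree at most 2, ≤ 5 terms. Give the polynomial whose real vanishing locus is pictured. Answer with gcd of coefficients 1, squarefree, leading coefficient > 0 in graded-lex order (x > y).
1. Degree: no degree-1 curve has this shape, so deg p = 2.
2. From the visible intercepts: the curve avoids every integer x-axis point in the box; among the integer gridlines, it crosses the y-axis at y ∈ {-1, 1}.
3. Fitting integer coefficients to these (and the overall shape) gives p.

2*x*y + 3*y^2 - 3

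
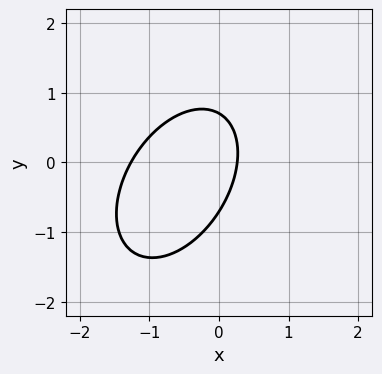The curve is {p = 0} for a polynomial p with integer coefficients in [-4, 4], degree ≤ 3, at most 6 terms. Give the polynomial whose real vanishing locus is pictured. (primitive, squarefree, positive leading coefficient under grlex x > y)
3*x^2 - 2*x*y + 2*y^2 + 3*x - 1

(a) deg p = 2.
(b) Putting this together gives p.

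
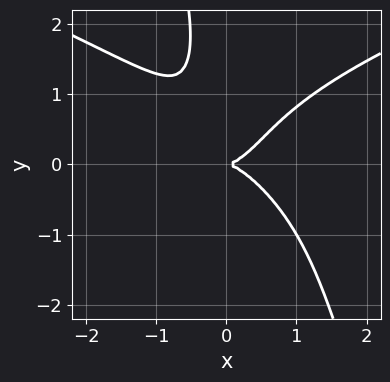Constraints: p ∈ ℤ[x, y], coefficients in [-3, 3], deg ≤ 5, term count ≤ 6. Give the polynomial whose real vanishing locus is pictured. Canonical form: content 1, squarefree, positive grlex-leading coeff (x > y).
First, degree: the shape is more complex than any degree-3 curve, so deg p = 4.
Next, from the visible intercepts: one x-axis crossing is at x = 0; it meets the y-axis at y = 0 (among the integer gridlines).
Finally, matching integer coefficients to the picture gives p.

3*x*y^3 + y^4 - 3*x^3 - 2*y^3 + 3*y^2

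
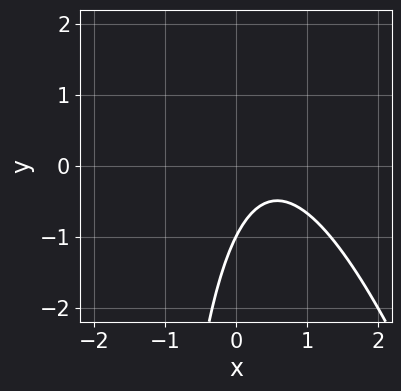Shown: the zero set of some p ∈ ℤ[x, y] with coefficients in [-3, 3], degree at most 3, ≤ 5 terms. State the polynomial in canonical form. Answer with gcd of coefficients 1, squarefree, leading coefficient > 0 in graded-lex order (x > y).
3*x^2 + x*y - 3*x + 2*y + 2

(a) Degree: the shape is more complex than any degree-1 curve, so deg p = 2.
(b) Observable constraints: the curve avoids every integer x-axis point in the box; it crosses the y-axis at the gridline y = -1.
(c) Together with the visible shape, these determine p as stated.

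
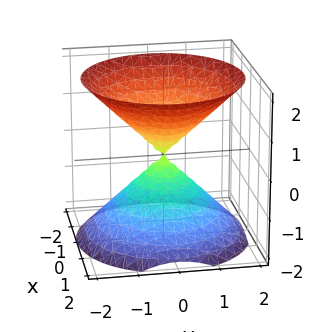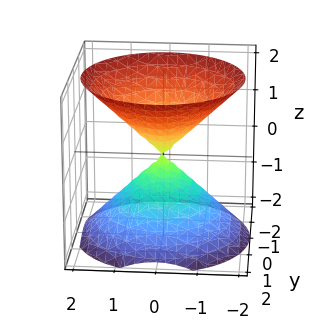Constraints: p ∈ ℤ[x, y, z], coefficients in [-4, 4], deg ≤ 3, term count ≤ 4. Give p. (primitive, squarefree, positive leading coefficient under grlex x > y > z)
x^2 + y^2 - z^2

First, I count 2 distinct pieces.
Then, deg p = 2.
Next, symmetries: the z ↦ −z reflection is a symmetry, so z appears only in even powers; the surface is invariant under rotation about z: p = q(x² + y², z).
Then, checking where it meets the axes: a circular section at z = 1 has radius exactly 1; it crosses the y-axis at the gridline y = 0; one x-axis crossing is at x = 0; it crosses the z-axis at the gridline z = 0.
Finally, putting this together gives p.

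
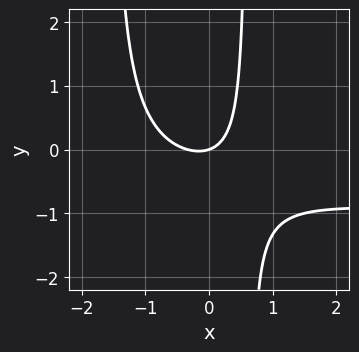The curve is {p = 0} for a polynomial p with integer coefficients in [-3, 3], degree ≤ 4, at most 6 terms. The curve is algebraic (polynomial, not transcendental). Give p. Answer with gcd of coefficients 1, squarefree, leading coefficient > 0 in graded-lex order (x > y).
The degree is 3 — a generic line meets the curve in up to 3 points.
From the visible intercepts: it meets the y-axis at y = 0 (among the integer gridlines); it crosses the x-axis at the gridline x = 0.
The integer polynomial consistent with all of this is the stated p.

3*x^2*y + 3*x^2 + 3*x*y + x - 3*y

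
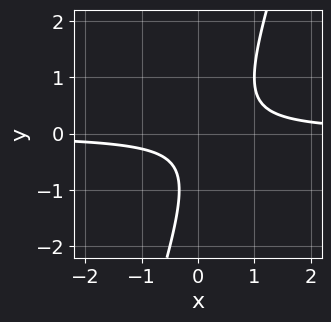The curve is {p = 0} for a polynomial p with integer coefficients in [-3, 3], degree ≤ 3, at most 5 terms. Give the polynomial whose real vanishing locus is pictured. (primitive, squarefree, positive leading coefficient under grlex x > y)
3*x*y - y^2 - y - 1

(a) Degree: the shape is more complex than any degree-1 curve, so deg p = 2.
(b) Reading off the gridlines: it misses every integer gridline on the y-axis; the curve avoids every integer x-axis point in the box.
(c) Solving for integer coefficients yields p as stated.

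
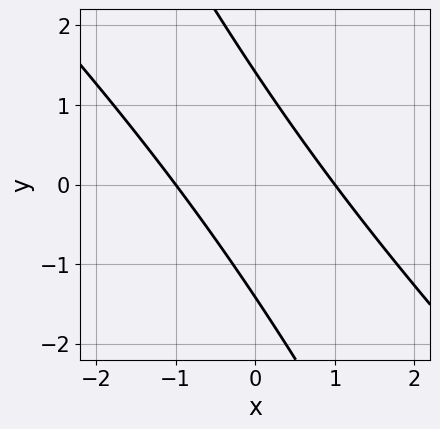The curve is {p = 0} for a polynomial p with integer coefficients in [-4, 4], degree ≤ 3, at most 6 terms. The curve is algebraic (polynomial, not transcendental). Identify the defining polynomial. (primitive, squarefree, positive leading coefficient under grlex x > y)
deg p = 2. A generic line meets the curve in up to 2 points.
From the axis intercepts and sections: the x-axis gridline crossings are at x ∈ {-1, 1}.
These observations pin down the coefficients.

2*x^2 + 3*x*y + y^2 - 2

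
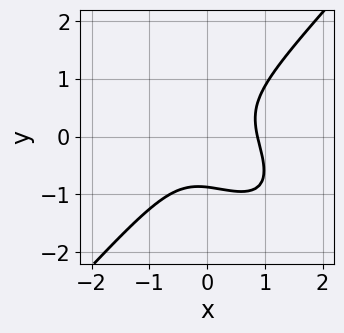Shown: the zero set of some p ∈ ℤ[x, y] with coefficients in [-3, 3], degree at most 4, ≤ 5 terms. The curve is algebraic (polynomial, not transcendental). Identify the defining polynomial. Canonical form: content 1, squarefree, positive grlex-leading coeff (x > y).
First, the degree is 3 — a generic line meets the curve in up to 3 points.
Finally, matching integer coefficients to the picture gives p.

3*x^3 + 2*x^2*y - x*y^2 - 3*y^3 - 2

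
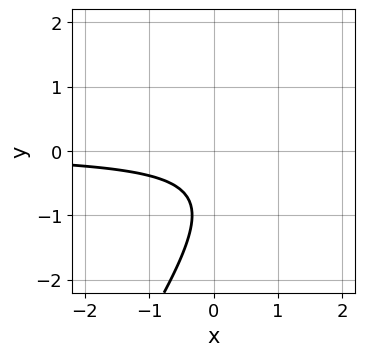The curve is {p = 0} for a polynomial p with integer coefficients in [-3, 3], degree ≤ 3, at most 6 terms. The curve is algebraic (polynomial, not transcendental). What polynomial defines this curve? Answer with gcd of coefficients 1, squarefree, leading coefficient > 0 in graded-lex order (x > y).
First, deg p = 2. A generic line meets the curve in up to 2 points.
Then, from the axis intercepts and sections: no y-intercept at any integer in the box; it misses every integer gridline on the x-axis.
Finally, the integer polynomial consistent with all of this is the stated p.

3*x*y - 2*y^2 - 3*y - 2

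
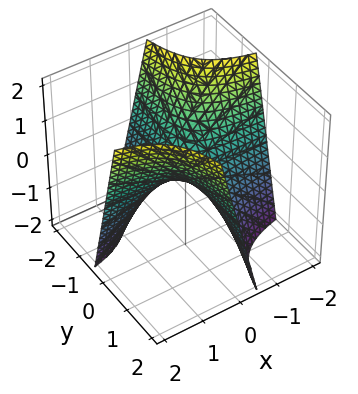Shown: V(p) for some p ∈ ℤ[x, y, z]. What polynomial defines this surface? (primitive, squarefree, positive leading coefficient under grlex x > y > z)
2*x*y - z

The degree is 2 — the shape is more complex than any degree-1 surface.
Against the integer gridlines: one z-axis crossing is at z = 0; the visible x-axis segment lies entirely on the surface.
Solving for integer coefficients yields p as stated.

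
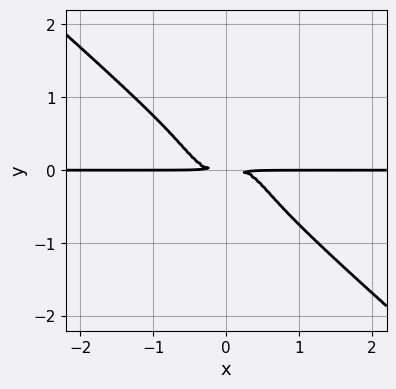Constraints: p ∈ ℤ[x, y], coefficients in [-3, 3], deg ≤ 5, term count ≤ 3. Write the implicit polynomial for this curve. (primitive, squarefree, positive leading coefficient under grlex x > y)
1. deg p = 4. No degree-3 curve has this shape.
2. Observable constraints: the visible x-axis segment lies entirely on the curve.
3. These observations pin down the coefficients.

2*x^3*y + 3*y^4 + y^2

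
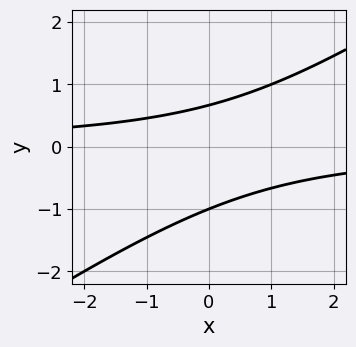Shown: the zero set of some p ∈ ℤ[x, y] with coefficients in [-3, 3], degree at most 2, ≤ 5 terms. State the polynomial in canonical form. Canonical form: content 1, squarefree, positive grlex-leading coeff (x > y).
2*x*y - 3*y^2 - y + 2

1. deg p = 2. A generic line meets the curve in up to 2 points.
2. Observable constraints: no x-intercept at any integer in the box; it meets the y-axis at y = -1 (among the integer gridlines).
3. Together with the visible shape, these determine p as stated.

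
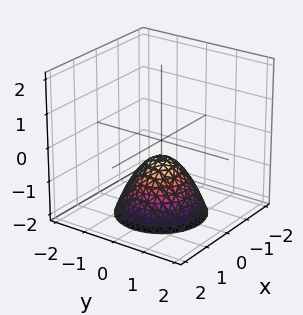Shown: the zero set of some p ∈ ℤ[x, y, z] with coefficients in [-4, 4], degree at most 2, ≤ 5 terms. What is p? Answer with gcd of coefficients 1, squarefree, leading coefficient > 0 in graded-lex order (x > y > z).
deg p = 2. No degree-1 surface has this shape.
Symmetries: the z-axis is an axis of rotation, so x and y enter only as x² + y².
Checking where it meets the axes: a circular section at z = -1 has radius between 0 and 1; no y-intercept at any integer in the box; the surface avoids every integer x-axis point in the box.
Putting this together gives p.

2*x^2 + 2*y^2 + 2*z + 1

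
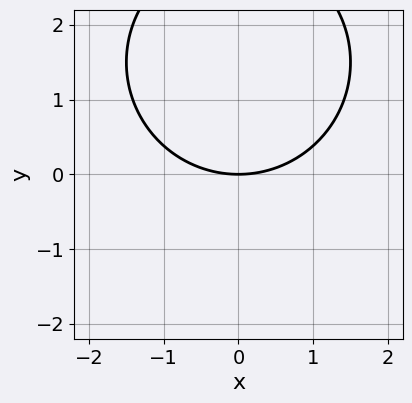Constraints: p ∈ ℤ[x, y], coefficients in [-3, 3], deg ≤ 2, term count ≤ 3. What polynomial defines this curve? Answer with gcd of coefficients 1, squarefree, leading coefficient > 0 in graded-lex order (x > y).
(a) Degree: no degree-1 curve has this shape, so deg p = 2.
(b) Symmetries: mirror symmetry x ↦ −x ⇒ only even powers of x.
(c) From the axis intercepts and sections: it meets the x-axis at x = 0 (among the integer gridlines); it crosses the y-axis at the gridline y = 0.
(d) Putting this together gives p.

x^2 + y^2 - 3*y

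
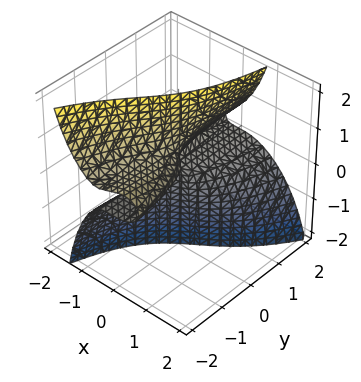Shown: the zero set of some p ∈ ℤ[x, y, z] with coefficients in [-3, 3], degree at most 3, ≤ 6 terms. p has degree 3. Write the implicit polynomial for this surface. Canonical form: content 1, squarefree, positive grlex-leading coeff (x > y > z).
(a) The degree is 3 — a generic line meets the surface in up to 3 points.
(b) From the visible intercepts: it crosses the x-axis at the gridline x = 0; the visible y-axis segment lies entirely on the surface; the visible z-axis segment lies entirely on the surface.
(c) The integer polynomial consistent with all of this is the stated p.

3*x^3 + 2*x*y*z + 3*x*z^2 - 3*y*z^2 + 2*y*z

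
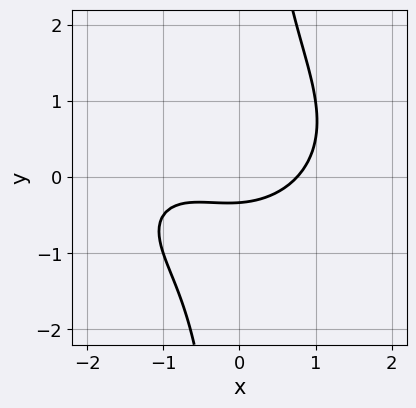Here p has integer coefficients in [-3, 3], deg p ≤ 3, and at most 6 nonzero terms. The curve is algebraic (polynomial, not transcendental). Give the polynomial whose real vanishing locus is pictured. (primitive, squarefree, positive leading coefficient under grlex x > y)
x^3 + 2*x*y^2 + x^2 - 3*y - 1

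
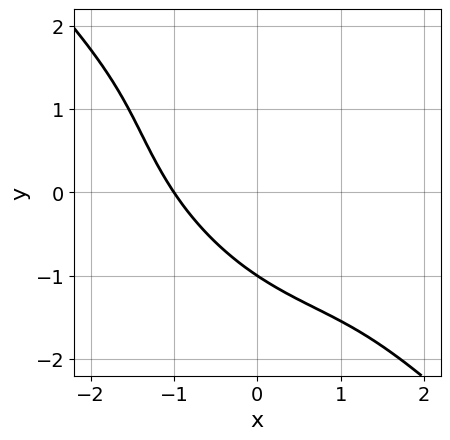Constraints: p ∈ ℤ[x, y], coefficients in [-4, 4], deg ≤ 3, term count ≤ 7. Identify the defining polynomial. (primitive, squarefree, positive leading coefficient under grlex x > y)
x^3 + 2*x^2*y + 2*x*y^2 + y^3 + 1

1. deg p = 3.
2. Against the integer gridlines: it crosses the x-axis at the gridline x = -1; it meets the y-axis at y = -1 (among the integer gridlines).
3. The integer polynomial consistent with all of this is the stated p.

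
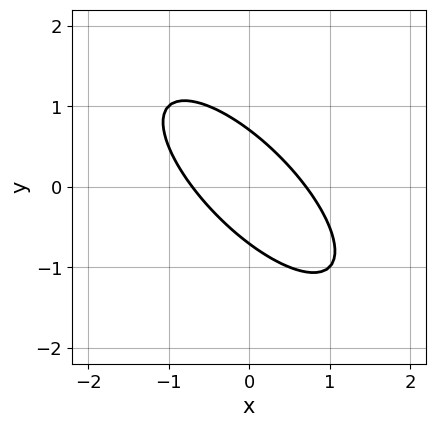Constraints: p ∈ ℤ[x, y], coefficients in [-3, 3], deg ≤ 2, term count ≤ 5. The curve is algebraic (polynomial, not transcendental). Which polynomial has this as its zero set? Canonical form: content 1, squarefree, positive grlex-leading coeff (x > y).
Degree: no degree-1 curve has this shape, so deg p = 2.
Solving for integer coefficients yields p as stated.

2*x^2 + 3*x*y + 2*y^2 - 1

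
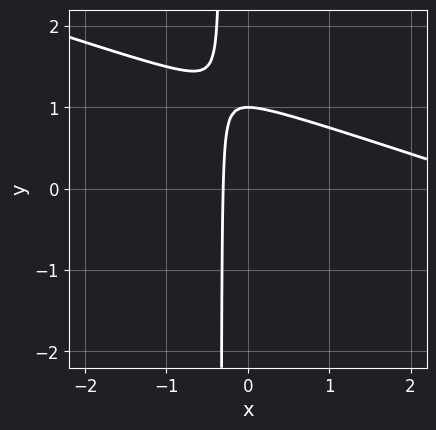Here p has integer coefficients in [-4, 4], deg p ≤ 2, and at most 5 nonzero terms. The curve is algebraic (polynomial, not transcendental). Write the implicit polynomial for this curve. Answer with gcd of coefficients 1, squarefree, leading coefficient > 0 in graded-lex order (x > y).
x^2 + 3*x*y - 3*x + y - 1

First, deg p = 2. A generic line meets the curve in up to 2 points.
Next, against the integer gridlines: it meets the y-axis at y = 1 (among the integer gridlines).
Finally, together with the visible shape, these determine p as stated.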